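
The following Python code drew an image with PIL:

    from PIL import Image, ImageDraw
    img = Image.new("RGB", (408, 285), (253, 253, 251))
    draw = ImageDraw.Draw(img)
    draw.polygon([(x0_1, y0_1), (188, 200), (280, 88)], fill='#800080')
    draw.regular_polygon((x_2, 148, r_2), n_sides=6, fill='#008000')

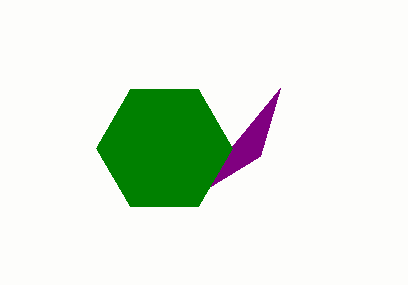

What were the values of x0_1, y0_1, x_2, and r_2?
x0_1 = 260
y0_1 = 156
x_2 = 164
r_2 = 68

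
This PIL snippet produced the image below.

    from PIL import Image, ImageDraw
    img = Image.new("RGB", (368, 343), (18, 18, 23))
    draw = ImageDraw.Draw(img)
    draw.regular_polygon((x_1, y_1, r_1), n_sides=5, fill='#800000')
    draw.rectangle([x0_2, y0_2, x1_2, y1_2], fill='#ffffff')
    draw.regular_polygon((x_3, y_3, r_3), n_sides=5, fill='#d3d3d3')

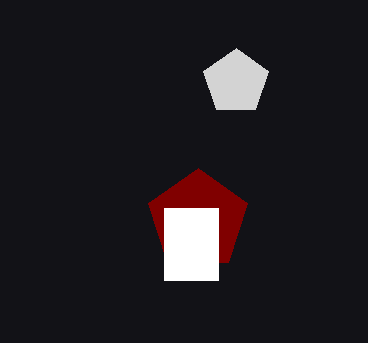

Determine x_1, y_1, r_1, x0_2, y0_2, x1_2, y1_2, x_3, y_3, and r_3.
x_1 = 198; y_1 = 220; r_1 = 52; x0_2 = 164; y0_2 = 208; x1_2 = 218; y1_2 = 280; x_3 = 236; y_3 = 82; r_3 = 34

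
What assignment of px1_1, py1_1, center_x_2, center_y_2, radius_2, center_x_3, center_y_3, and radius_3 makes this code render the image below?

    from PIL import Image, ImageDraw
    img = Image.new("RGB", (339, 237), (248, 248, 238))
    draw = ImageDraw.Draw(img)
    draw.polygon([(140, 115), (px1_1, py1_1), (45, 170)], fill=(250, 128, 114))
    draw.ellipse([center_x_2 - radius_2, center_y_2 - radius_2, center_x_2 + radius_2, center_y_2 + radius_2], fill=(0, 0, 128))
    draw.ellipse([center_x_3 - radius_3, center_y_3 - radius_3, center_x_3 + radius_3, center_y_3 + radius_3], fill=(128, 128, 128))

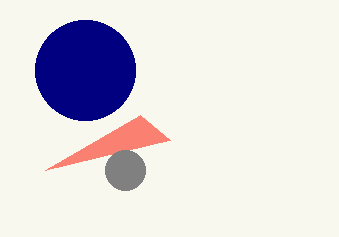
px1_1 = 170; py1_1 = 140; center_x_2 = 85; center_y_2 = 70; radius_2 = 50; center_x_3 = 125; center_y_3 = 170; radius_3 = 20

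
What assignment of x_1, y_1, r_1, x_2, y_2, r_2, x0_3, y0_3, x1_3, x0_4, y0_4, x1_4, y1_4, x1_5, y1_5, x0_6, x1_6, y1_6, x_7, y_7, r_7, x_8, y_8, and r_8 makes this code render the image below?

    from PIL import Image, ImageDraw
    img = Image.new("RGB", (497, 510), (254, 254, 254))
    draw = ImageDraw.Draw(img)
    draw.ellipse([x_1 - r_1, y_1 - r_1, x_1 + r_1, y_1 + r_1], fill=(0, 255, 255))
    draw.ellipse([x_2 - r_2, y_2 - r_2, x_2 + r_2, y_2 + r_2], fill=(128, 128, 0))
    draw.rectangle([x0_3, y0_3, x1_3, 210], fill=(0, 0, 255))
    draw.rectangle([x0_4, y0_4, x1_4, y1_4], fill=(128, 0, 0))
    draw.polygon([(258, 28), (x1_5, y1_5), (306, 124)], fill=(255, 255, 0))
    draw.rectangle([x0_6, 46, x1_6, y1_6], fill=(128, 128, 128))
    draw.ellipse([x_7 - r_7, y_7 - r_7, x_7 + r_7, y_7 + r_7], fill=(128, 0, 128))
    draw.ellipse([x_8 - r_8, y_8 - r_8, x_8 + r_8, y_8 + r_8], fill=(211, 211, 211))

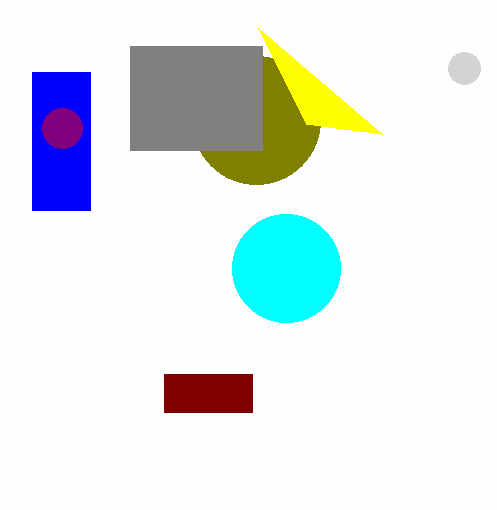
x_1 = 286, y_1 = 268, r_1 = 54, x_2 = 256, y_2 = 120, r_2 = 64, x0_3 = 32, y0_3 = 72, x1_3 = 90, x0_4 = 164, y0_4 = 374, x1_4 = 252, y1_4 = 412, x1_5 = 382, y1_5 = 134, x0_6 = 130, x1_6 = 262, y1_6 = 150, x_7 = 62, y_7 = 128, r_7 = 20, x_8 = 464, y_8 = 68, r_8 = 16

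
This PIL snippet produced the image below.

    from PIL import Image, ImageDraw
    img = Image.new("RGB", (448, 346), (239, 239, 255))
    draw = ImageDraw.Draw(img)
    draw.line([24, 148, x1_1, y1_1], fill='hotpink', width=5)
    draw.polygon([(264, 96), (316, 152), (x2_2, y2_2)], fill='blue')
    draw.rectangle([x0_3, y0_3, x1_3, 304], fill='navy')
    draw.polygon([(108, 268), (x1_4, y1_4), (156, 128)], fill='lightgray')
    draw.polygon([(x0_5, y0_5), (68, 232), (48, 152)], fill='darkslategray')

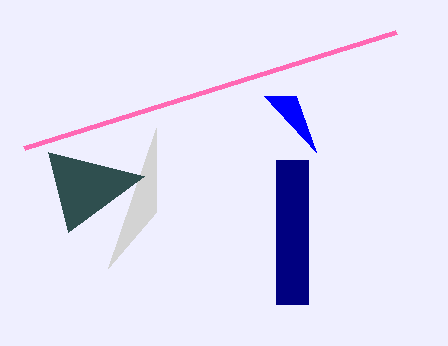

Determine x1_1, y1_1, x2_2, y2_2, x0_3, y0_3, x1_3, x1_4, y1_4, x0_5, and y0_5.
x1_1 = 396; y1_1 = 32; x2_2 = 296; y2_2 = 96; x0_3 = 276; y0_3 = 160; x1_3 = 308; x1_4 = 156; y1_4 = 212; x0_5 = 144; y0_5 = 176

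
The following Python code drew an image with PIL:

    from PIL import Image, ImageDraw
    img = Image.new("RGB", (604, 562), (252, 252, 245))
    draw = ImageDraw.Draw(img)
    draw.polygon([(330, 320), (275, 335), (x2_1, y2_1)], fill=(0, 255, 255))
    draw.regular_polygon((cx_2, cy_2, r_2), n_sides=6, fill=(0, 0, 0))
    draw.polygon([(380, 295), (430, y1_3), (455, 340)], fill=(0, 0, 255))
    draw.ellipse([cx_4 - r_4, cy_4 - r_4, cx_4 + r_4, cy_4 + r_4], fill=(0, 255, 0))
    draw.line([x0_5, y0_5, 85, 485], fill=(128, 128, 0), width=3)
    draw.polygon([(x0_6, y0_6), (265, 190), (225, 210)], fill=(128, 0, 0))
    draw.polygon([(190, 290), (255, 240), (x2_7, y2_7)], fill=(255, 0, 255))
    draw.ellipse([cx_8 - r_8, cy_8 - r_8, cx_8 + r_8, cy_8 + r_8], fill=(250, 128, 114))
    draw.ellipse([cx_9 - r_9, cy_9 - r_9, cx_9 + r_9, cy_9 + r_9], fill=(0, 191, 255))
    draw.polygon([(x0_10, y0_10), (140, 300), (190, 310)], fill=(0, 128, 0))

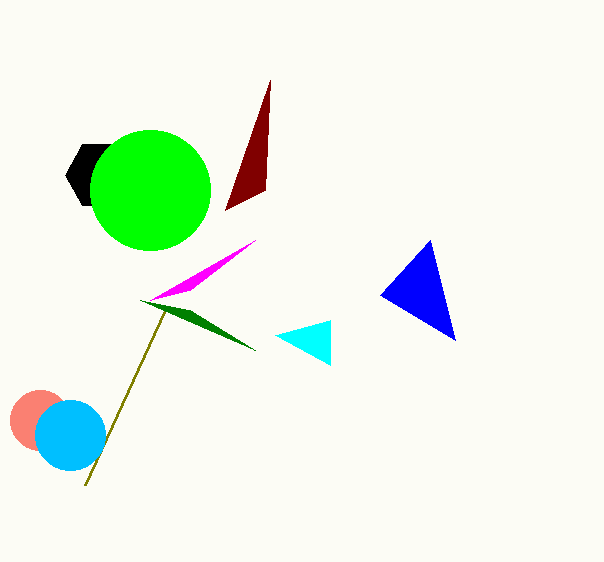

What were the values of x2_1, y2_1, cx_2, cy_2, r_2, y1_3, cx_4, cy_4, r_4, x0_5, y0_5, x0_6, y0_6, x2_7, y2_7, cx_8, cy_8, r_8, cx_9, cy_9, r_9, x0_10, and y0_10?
x2_1 = 330; y2_1 = 365; cx_2 = 100; cy_2 = 175; r_2 = 35; y1_3 = 240; cx_4 = 150; cy_4 = 190; r_4 = 60; x0_5 = 165; y0_5 = 310; x0_6 = 270; y0_6 = 80; x2_7 = 150; y2_7 = 300; cx_8 = 40; cy_8 = 420; r_8 = 30; cx_9 = 70; cy_9 = 435; r_9 = 35; x0_10 = 255; y0_10 = 350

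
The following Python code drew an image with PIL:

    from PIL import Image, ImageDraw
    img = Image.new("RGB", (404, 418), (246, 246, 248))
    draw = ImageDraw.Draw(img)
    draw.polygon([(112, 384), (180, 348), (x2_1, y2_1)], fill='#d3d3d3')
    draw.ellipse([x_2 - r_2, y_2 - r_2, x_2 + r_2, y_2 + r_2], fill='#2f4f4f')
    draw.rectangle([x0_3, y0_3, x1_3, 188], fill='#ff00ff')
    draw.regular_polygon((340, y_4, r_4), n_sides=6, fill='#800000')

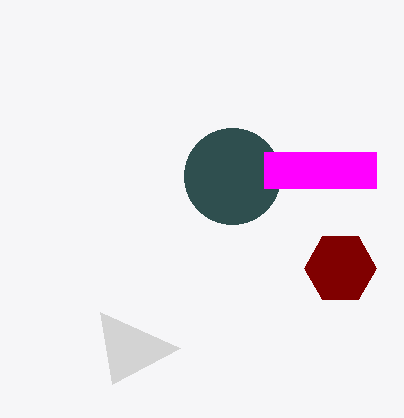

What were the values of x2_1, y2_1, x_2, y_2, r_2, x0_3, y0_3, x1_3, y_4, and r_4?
x2_1 = 100
y2_1 = 312
x_2 = 232
y_2 = 176
r_2 = 48
x0_3 = 264
y0_3 = 152
x1_3 = 376
y_4 = 268
r_4 = 36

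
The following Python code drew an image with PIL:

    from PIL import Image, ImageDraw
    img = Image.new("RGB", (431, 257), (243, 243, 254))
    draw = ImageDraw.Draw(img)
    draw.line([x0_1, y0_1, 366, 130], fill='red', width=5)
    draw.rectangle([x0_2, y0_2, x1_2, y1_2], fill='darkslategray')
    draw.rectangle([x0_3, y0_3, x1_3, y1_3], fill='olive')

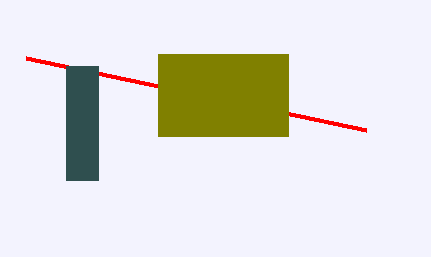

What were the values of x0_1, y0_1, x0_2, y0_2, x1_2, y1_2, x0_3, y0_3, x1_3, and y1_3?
x0_1 = 26
y0_1 = 58
x0_2 = 66
y0_2 = 66
x1_2 = 98
y1_2 = 180
x0_3 = 158
y0_3 = 54
x1_3 = 288
y1_3 = 136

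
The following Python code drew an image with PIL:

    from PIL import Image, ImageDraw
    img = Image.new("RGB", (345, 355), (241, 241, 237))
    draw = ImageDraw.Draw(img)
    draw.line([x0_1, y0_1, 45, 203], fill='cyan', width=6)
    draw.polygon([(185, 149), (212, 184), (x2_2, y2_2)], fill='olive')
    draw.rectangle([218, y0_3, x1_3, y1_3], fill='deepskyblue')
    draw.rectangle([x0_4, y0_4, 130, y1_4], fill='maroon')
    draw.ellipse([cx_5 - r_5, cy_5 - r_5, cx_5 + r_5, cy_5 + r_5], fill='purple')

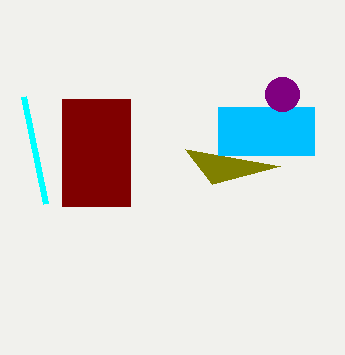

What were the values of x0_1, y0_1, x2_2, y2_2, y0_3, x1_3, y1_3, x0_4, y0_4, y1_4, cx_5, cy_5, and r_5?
x0_1 = 23; y0_1 = 96; x2_2 = 280; y2_2 = 166; y0_3 = 107; x1_3 = 314; y1_3 = 155; x0_4 = 62; y0_4 = 99; y1_4 = 206; cx_5 = 282; cy_5 = 94; r_5 = 17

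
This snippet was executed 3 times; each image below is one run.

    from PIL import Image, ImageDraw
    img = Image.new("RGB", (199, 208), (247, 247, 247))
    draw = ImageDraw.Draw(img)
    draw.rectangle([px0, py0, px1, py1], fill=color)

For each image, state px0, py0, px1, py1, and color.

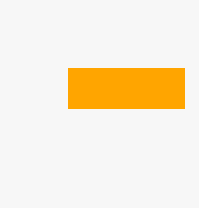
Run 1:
px0 = 68, py0 = 68, px1 = 184, py1 = 108, color = 'orange'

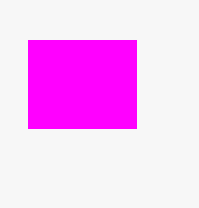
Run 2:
px0 = 28
py0 = 40
px1 = 136
py1 = 128
color = 'magenta'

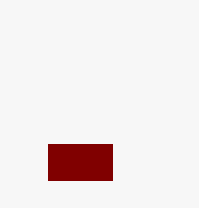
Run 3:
px0 = 48; py0 = 144; px1 = 112; py1 = 180; color = 'maroon'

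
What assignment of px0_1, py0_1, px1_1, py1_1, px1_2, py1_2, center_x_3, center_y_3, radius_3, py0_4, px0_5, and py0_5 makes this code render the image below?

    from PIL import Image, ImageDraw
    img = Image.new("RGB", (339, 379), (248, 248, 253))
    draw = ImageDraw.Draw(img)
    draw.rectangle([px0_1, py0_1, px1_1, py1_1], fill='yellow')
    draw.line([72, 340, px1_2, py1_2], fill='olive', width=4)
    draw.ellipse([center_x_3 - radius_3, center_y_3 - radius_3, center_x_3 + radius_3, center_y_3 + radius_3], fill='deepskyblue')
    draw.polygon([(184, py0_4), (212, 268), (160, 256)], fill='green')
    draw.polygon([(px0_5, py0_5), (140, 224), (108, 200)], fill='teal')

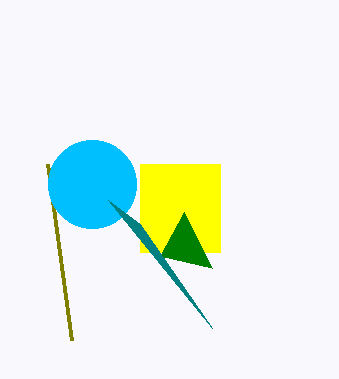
px0_1 = 140, py0_1 = 164, px1_1 = 220, py1_1 = 252, px1_2 = 48, py1_2 = 164, center_x_3 = 92, center_y_3 = 184, radius_3 = 44, py0_4 = 212, px0_5 = 212, py0_5 = 328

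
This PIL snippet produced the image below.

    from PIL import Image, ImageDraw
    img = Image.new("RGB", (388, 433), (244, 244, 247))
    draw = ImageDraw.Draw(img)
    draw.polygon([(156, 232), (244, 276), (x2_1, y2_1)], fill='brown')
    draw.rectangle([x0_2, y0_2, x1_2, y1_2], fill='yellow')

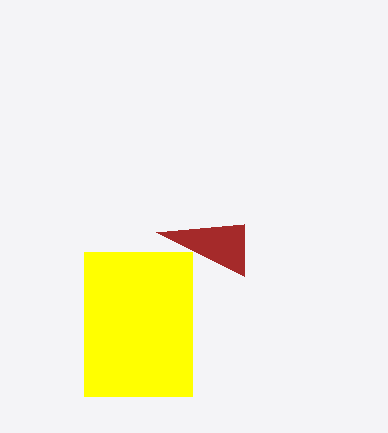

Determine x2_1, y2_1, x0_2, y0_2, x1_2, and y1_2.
x2_1 = 244, y2_1 = 224, x0_2 = 84, y0_2 = 252, x1_2 = 192, y1_2 = 396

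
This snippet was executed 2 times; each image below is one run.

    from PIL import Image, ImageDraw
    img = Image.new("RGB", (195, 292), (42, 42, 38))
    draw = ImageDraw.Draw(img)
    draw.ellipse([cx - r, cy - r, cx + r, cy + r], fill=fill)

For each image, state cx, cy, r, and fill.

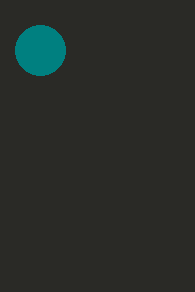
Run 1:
cx = 40, cy = 50, r = 25, fill = 'teal'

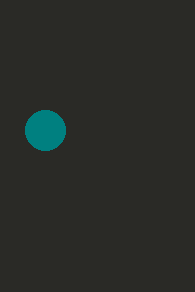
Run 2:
cx = 45; cy = 130; r = 20; fill = 'teal'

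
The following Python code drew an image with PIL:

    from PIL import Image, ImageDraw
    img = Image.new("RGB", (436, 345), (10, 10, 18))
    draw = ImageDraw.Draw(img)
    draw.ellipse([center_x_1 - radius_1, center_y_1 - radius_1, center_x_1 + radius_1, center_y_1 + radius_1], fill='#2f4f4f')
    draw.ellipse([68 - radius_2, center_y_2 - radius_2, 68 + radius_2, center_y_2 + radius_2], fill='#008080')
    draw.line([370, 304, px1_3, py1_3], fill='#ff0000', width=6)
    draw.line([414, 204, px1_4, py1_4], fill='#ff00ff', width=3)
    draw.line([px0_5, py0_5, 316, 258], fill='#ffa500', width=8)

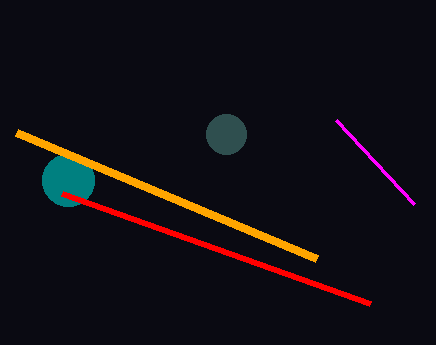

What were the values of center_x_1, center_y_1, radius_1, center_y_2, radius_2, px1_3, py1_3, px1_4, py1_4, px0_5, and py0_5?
center_x_1 = 226; center_y_1 = 134; radius_1 = 20; center_y_2 = 180; radius_2 = 26; px1_3 = 62; py1_3 = 194; px1_4 = 336; py1_4 = 120; px0_5 = 16; py0_5 = 132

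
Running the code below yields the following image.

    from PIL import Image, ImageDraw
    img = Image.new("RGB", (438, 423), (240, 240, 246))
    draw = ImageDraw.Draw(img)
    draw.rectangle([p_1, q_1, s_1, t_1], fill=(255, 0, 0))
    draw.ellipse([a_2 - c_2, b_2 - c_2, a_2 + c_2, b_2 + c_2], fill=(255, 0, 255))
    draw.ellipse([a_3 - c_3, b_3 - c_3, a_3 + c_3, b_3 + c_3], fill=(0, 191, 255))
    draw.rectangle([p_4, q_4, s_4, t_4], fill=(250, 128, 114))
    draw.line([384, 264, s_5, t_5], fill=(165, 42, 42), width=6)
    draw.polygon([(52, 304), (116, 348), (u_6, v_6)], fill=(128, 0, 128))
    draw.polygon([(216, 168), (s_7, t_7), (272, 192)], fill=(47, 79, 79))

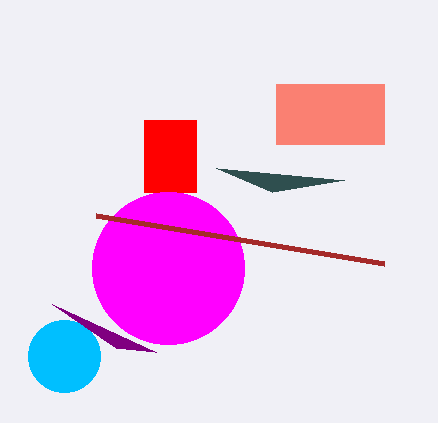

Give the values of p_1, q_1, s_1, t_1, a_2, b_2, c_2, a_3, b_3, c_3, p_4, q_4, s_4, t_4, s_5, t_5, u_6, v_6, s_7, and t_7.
p_1 = 144; q_1 = 120; s_1 = 196; t_1 = 192; a_2 = 168; b_2 = 268; c_2 = 76; a_3 = 64; b_3 = 356; c_3 = 36; p_4 = 276; q_4 = 84; s_4 = 384; t_4 = 144; s_5 = 96; t_5 = 216; u_6 = 156; v_6 = 352; s_7 = 344; t_7 = 180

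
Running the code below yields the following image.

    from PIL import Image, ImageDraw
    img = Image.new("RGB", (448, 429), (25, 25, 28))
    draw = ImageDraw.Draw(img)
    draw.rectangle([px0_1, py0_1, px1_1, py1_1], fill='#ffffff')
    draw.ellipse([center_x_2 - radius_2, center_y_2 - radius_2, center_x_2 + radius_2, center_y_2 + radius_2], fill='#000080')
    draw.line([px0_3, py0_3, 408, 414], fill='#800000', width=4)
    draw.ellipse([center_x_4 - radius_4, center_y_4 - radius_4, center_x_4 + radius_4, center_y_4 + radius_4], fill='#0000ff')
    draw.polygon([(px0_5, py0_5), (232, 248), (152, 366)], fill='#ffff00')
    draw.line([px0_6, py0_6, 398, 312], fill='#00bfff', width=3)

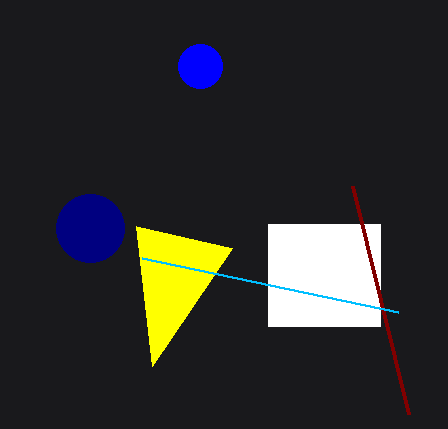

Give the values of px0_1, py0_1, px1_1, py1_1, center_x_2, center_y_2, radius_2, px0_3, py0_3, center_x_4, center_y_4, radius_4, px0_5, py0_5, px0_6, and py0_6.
px0_1 = 268, py0_1 = 224, px1_1 = 380, py1_1 = 326, center_x_2 = 90, center_y_2 = 228, radius_2 = 34, px0_3 = 352, py0_3 = 186, center_x_4 = 200, center_y_4 = 66, radius_4 = 22, px0_5 = 136, py0_5 = 226, px0_6 = 142, py0_6 = 258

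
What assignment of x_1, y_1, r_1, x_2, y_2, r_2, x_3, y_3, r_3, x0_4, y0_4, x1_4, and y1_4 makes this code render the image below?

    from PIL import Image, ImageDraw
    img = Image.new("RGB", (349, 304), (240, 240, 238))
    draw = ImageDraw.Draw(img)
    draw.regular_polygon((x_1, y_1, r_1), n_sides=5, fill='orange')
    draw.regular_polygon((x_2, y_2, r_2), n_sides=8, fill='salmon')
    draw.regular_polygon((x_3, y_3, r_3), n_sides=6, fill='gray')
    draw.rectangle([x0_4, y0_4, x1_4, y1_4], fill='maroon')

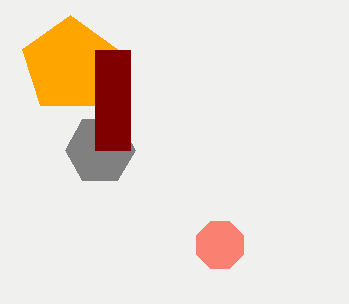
x_1 = 70; y_1 = 65; r_1 = 50; x_2 = 220; y_2 = 245; r_2 = 25; x_3 = 100; y_3 = 150; r_3 = 35; x0_4 = 95; y0_4 = 50; x1_4 = 130; y1_4 = 150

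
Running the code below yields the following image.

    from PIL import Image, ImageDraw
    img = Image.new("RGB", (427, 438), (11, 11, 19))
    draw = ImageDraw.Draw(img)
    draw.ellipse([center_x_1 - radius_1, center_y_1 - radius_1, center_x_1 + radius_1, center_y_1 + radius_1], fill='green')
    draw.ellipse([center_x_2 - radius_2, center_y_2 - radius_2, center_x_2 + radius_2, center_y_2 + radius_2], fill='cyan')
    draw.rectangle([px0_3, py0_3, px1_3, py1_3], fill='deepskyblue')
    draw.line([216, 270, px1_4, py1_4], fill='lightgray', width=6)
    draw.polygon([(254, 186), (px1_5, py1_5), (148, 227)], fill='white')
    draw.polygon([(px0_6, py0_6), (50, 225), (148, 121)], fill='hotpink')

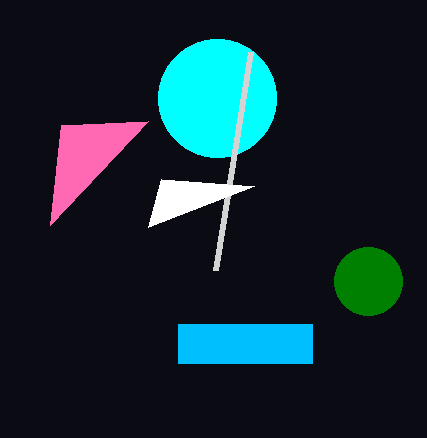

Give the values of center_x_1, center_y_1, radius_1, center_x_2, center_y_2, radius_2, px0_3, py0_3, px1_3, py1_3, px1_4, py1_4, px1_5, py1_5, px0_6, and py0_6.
center_x_1 = 368
center_y_1 = 281
radius_1 = 34
center_x_2 = 217
center_y_2 = 98
radius_2 = 59
px0_3 = 178
py0_3 = 324
px1_3 = 312
py1_3 = 363
px1_4 = 251
py1_4 = 52
px1_5 = 161
py1_5 = 179
px0_6 = 61
py0_6 = 125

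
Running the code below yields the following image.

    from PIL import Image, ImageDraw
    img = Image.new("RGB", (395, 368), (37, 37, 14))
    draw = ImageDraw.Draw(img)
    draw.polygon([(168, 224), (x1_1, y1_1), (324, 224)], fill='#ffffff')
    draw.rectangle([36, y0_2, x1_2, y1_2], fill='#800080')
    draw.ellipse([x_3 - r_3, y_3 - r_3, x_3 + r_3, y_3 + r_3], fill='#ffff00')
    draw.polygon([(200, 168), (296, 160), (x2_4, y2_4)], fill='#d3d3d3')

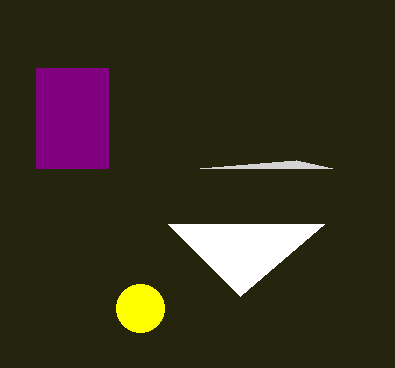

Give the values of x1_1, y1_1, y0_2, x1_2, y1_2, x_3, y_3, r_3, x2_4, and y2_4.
x1_1 = 240; y1_1 = 296; y0_2 = 68; x1_2 = 108; y1_2 = 168; x_3 = 140; y_3 = 308; r_3 = 24; x2_4 = 332; y2_4 = 168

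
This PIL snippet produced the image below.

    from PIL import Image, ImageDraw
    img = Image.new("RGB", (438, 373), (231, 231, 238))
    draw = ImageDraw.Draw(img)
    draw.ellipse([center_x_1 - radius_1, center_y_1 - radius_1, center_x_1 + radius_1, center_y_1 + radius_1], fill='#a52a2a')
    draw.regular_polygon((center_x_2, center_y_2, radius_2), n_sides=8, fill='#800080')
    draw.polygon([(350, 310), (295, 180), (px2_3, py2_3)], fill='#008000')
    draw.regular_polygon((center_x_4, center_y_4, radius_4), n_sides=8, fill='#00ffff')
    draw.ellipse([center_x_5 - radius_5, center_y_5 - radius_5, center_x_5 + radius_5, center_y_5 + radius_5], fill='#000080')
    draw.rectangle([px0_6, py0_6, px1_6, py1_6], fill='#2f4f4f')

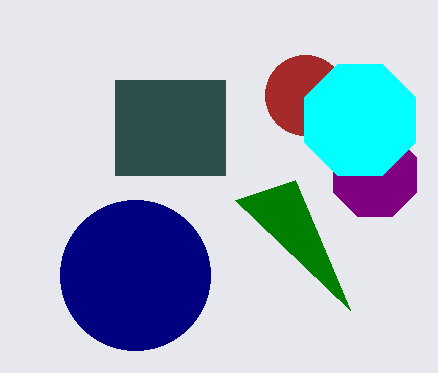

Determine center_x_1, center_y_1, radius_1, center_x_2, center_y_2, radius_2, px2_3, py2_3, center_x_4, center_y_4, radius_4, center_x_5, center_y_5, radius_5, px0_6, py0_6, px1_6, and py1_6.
center_x_1 = 305
center_y_1 = 95
radius_1 = 40
center_x_2 = 375
center_y_2 = 175
radius_2 = 45
px2_3 = 235
py2_3 = 200
center_x_4 = 360
center_y_4 = 120
radius_4 = 60
center_x_5 = 135
center_y_5 = 275
radius_5 = 75
px0_6 = 115
py0_6 = 80
px1_6 = 225
py1_6 = 175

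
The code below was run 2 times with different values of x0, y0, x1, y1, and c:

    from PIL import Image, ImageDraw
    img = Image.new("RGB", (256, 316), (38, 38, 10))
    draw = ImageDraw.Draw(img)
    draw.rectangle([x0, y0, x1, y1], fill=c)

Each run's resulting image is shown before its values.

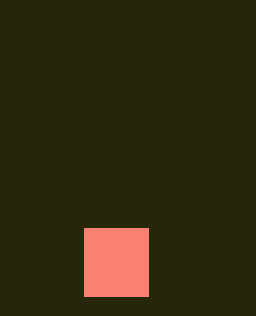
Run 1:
x0 = 84; y0 = 228; x1 = 148; y1 = 296; c = 'salmon'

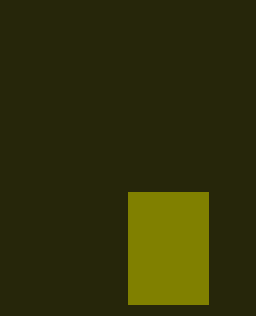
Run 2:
x0 = 128
y0 = 192
x1 = 208
y1 = 304
c = 'olive'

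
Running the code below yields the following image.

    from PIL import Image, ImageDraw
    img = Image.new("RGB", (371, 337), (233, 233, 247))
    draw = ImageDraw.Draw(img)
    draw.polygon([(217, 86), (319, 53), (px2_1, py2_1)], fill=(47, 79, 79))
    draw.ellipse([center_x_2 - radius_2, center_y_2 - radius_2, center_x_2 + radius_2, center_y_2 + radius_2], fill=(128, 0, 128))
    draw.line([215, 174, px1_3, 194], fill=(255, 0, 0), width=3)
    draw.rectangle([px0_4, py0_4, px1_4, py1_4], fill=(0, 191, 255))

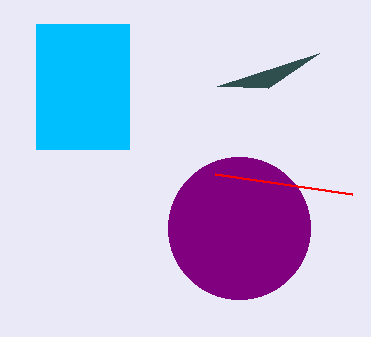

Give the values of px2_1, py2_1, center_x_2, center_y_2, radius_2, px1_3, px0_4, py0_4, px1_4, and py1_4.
px2_1 = 268
py2_1 = 88
center_x_2 = 239
center_y_2 = 228
radius_2 = 71
px1_3 = 352
px0_4 = 36
py0_4 = 24
px1_4 = 129
py1_4 = 149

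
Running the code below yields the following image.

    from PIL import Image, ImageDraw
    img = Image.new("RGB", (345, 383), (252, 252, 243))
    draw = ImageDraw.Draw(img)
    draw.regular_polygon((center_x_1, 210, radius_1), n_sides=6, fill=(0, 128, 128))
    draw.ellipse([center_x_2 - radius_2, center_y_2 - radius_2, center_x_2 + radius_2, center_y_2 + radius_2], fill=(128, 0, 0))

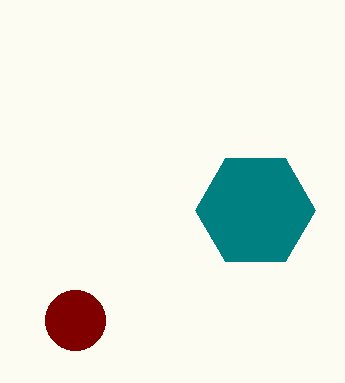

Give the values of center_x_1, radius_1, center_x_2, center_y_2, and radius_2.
center_x_1 = 255, radius_1 = 60, center_x_2 = 75, center_y_2 = 320, radius_2 = 30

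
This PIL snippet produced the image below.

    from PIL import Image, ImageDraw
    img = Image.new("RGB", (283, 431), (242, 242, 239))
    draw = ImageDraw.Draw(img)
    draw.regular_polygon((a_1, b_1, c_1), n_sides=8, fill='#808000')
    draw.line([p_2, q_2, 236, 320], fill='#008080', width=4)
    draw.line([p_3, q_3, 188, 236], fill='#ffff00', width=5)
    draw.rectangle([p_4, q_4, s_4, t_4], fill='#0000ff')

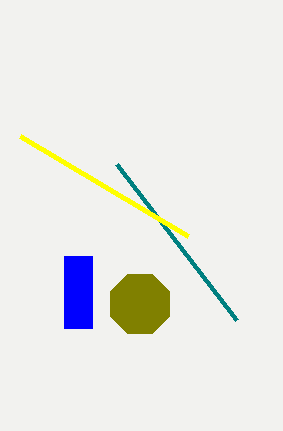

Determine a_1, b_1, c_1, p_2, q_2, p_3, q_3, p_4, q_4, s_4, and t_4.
a_1 = 140
b_1 = 304
c_1 = 32
p_2 = 116
q_2 = 164
p_3 = 20
q_3 = 136
p_4 = 64
q_4 = 256
s_4 = 92
t_4 = 328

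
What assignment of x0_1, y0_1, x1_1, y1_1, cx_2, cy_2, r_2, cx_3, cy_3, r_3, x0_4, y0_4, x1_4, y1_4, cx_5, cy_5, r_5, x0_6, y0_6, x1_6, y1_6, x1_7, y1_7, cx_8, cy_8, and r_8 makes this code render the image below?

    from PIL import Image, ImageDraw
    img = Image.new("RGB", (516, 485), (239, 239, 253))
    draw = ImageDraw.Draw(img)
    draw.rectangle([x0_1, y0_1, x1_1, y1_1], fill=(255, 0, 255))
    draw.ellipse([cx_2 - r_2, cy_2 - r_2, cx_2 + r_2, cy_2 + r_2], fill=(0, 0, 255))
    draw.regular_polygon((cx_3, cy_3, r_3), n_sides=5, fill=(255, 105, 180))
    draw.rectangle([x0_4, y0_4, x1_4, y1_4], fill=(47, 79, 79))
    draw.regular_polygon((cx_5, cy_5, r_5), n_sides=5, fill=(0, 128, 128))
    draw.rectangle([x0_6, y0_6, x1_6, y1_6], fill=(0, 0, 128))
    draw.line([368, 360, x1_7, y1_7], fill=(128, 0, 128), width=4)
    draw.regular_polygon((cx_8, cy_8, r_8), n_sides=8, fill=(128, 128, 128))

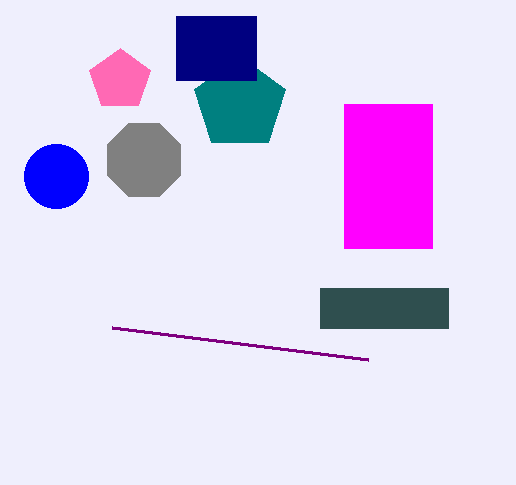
x0_1 = 344; y0_1 = 104; x1_1 = 432; y1_1 = 248; cx_2 = 56; cy_2 = 176; r_2 = 32; cx_3 = 120; cy_3 = 80; r_3 = 32; x0_4 = 320; y0_4 = 288; x1_4 = 448; y1_4 = 328; cx_5 = 240; cy_5 = 104; r_5 = 48; x0_6 = 176; y0_6 = 16; x1_6 = 256; y1_6 = 80; x1_7 = 112; y1_7 = 328; cx_8 = 144; cy_8 = 160; r_8 = 40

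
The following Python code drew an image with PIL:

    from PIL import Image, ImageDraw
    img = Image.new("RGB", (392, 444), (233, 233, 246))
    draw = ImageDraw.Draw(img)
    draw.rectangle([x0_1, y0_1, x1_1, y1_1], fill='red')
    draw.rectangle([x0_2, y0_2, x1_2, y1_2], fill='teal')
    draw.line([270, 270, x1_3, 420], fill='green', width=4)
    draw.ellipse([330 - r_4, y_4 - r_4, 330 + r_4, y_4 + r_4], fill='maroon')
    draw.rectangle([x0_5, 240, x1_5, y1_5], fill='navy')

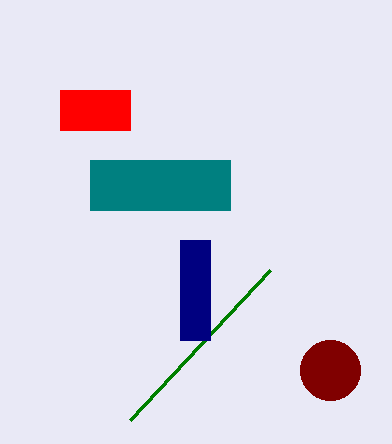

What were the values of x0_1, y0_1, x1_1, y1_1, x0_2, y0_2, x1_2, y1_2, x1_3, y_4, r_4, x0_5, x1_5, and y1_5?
x0_1 = 60; y0_1 = 90; x1_1 = 130; y1_1 = 130; x0_2 = 90; y0_2 = 160; x1_2 = 230; y1_2 = 210; x1_3 = 130; y_4 = 370; r_4 = 30; x0_5 = 180; x1_5 = 210; y1_5 = 340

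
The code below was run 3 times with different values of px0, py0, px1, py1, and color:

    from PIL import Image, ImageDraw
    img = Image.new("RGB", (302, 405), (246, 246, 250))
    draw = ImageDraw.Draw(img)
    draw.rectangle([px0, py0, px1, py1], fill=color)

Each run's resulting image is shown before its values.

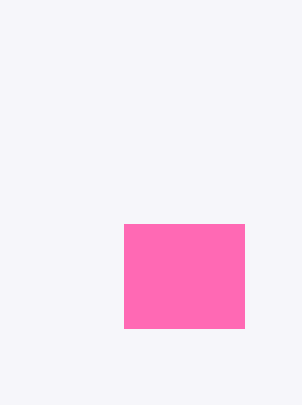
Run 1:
px0 = 124; py0 = 224; px1 = 244; py1 = 328; color = 'hotpink'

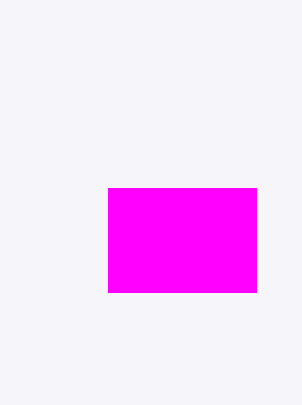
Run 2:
px0 = 108
py0 = 188
px1 = 256
py1 = 292
color = 'magenta'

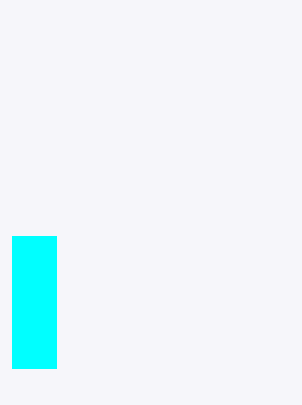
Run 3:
px0 = 12, py0 = 236, px1 = 56, py1 = 368, color = 'cyan'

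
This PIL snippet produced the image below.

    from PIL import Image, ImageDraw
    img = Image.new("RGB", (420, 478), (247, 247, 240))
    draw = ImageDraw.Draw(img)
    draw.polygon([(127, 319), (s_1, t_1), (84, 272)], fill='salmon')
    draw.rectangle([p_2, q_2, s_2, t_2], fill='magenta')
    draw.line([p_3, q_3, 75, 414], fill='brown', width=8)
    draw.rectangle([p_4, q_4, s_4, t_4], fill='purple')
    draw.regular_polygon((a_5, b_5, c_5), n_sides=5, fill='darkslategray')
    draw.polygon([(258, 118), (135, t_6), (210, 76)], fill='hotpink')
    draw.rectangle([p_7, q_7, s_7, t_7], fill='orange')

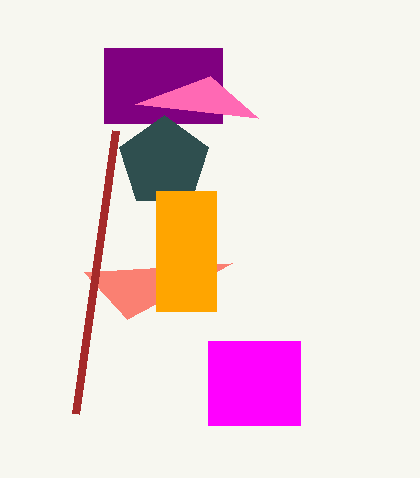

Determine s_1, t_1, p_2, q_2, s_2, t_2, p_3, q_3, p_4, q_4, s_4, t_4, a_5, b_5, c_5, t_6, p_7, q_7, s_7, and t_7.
s_1 = 232; t_1 = 263; p_2 = 208; q_2 = 341; s_2 = 300; t_2 = 425; p_3 = 115; q_3 = 131; p_4 = 104; q_4 = 48; s_4 = 222; t_4 = 123; a_5 = 164; b_5 = 162; c_5 = 47; t_6 = 104; p_7 = 156; q_7 = 191; s_7 = 216; t_7 = 311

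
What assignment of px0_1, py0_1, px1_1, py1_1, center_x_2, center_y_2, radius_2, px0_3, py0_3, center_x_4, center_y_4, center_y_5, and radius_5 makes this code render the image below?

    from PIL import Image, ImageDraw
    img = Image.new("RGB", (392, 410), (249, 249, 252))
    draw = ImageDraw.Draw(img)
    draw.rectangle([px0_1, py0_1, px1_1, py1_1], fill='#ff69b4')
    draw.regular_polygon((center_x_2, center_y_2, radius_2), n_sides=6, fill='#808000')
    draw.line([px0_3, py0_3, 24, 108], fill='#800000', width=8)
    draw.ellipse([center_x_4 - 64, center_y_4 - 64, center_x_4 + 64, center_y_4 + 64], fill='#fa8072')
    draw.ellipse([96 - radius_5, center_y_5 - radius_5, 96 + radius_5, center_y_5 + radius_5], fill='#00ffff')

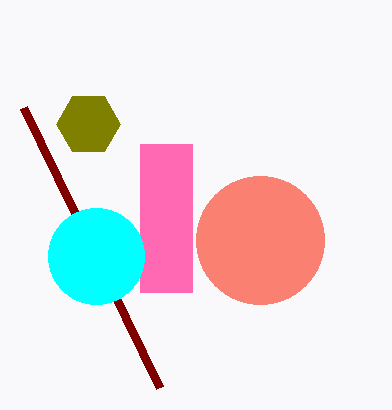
px0_1 = 140, py0_1 = 144, px1_1 = 192, py1_1 = 292, center_x_2 = 88, center_y_2 = 124, radius_2 = 32, px0_3 = 160, py0_3 = 388, center_x_4 = 260, center_y_4 = 240, center_y_5 = 256, radius_5 = 48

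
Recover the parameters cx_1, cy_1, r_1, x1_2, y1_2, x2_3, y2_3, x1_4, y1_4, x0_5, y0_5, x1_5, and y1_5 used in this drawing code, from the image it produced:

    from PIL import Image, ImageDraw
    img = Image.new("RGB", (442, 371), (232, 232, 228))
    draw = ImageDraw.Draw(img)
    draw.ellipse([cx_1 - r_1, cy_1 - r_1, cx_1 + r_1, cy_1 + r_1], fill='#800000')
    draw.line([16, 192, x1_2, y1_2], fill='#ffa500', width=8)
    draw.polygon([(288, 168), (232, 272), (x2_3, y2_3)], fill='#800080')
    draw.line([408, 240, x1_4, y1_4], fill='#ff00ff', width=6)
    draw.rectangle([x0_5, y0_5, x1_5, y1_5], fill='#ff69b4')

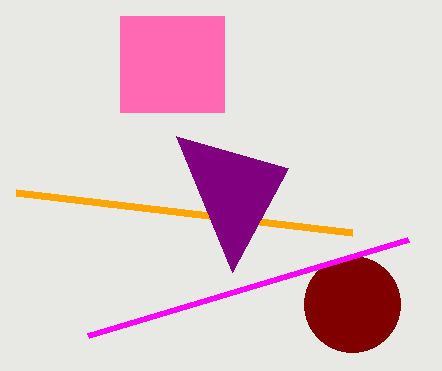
cx_1 = 352, cy_1 = 304, r_1 = 48, x1_2 = 352, y1_2 = 232, x2_3 = 176, y2_3 = 136, x1_4 = 88, y1_4 = 336, x0_5 = 120, y0_5 = 16, x1_5 = 224, y1_5 = 112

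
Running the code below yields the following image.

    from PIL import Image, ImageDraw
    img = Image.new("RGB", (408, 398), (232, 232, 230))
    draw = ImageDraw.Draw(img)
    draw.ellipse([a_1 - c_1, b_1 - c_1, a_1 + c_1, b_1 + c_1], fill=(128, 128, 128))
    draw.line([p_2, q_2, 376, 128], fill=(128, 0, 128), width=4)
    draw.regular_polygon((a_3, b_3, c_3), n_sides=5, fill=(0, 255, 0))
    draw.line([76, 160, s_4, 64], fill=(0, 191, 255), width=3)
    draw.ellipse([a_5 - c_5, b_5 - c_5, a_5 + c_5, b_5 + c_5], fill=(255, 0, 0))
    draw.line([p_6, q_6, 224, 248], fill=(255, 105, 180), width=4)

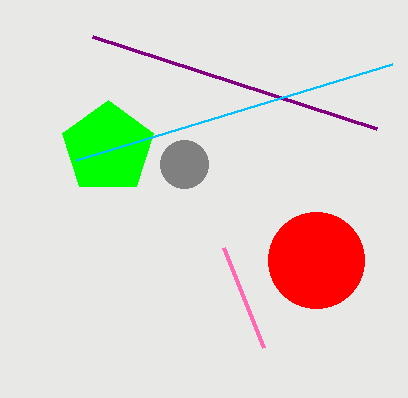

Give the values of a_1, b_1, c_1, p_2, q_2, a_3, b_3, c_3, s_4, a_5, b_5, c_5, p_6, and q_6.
a_1 = 184
b_1 = 164
c_1 = 24
p_2 = 92
q_2 = 36
a_3 = 108
b_3 = 148
c_3 = 48
s_4 = 392
a_5 = 316
b_5 = 260
c_5 = 48
p_6 = 264
q_6 = 348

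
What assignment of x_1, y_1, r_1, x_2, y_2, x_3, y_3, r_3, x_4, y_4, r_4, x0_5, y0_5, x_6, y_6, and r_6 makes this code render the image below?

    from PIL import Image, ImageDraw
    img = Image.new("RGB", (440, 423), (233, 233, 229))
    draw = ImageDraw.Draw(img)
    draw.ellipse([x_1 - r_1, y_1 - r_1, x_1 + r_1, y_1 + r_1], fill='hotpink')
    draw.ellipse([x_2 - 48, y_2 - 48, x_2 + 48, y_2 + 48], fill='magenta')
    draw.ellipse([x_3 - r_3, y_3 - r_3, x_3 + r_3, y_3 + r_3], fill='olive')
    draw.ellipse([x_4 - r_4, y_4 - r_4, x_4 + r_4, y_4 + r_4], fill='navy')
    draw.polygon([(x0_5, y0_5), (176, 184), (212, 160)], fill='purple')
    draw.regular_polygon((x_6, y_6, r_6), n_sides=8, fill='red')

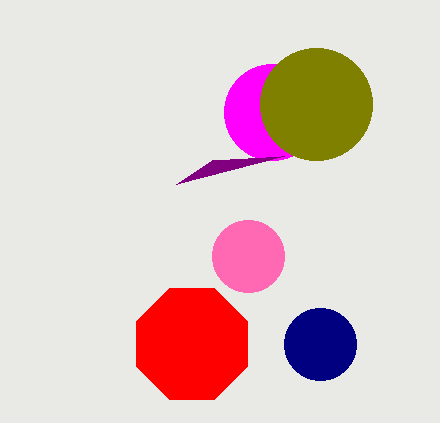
x_1 = 248
y_1 = 256
r_1 = 36
x_2 = 272
y_2 = 112
x_3 = 316
y_3 = 104
r_3 = 56
x_4 = 320
y_4 = 344
r_4 = 36
x0_5 = 284
y0_5 = 156
x_6 = 192
y_6 = 344
r_6 = 60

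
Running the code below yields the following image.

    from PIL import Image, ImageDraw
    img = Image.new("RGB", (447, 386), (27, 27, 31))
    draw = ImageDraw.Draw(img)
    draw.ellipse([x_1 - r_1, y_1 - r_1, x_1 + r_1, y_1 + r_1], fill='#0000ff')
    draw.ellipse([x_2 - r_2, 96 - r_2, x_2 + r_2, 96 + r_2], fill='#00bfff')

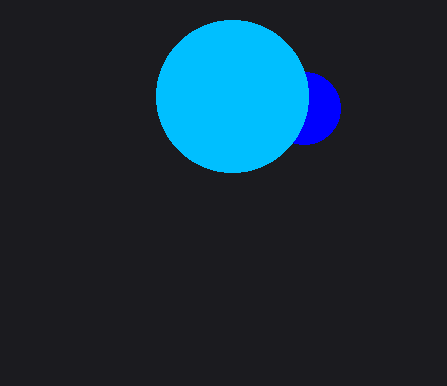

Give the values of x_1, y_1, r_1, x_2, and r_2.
x_1 = 304, y_1 = 108, r_1 = 36, x_2 = 232, r_2 = 76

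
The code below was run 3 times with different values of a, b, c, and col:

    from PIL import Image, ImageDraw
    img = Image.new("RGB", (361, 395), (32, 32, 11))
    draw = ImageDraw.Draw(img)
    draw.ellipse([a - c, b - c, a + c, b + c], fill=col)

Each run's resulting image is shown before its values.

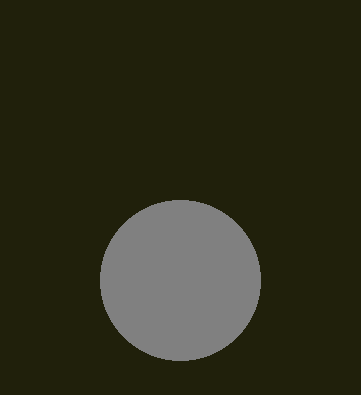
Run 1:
a = 180
b = 280
c = 80
col = 'gray'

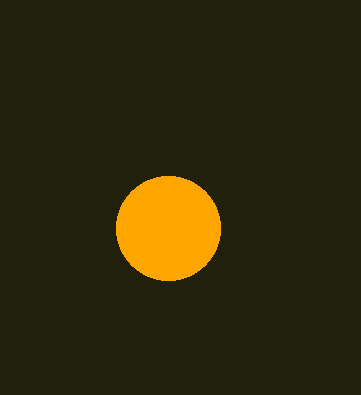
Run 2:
a = 168, b = 228, c = 52, col = 'orange'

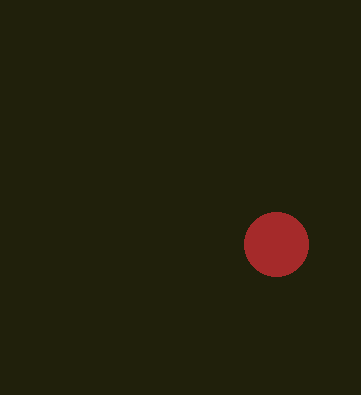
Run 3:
a = 276; b = 244; c = 32; col = 'brown'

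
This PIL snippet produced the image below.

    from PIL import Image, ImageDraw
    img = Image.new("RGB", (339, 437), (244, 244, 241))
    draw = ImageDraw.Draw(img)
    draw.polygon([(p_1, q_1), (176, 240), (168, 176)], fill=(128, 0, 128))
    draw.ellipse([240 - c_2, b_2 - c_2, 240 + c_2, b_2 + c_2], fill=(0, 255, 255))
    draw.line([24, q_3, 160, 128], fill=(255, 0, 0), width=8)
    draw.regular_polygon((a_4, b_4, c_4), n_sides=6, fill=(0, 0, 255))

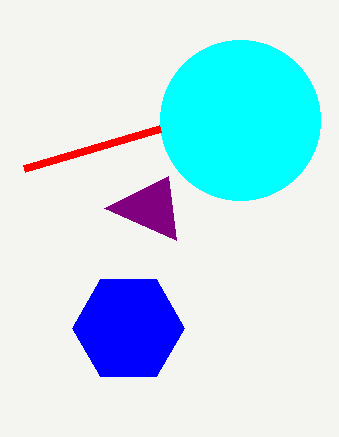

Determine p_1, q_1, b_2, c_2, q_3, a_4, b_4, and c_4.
p_1 = 104
q_1 = 208
b_2 = 120
c_2 = 80
q_3 = 168
a_4 = 128
b_4 = 328
c_4 = 56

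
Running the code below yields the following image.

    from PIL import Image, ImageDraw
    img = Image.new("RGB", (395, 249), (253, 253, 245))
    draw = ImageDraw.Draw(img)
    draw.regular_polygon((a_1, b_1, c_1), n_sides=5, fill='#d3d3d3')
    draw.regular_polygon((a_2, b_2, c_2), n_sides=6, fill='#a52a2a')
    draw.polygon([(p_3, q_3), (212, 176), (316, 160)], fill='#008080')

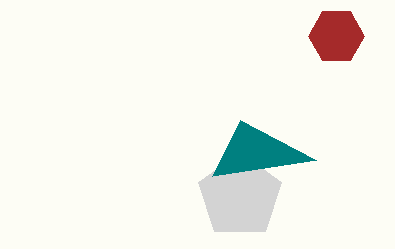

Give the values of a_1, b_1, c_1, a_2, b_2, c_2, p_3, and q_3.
a_1 = 240, b_1 = 196, c_1 = 44, a_2 = 336, b_2 = 36, c_2 = 28, p_3 = 240, q_3 = 120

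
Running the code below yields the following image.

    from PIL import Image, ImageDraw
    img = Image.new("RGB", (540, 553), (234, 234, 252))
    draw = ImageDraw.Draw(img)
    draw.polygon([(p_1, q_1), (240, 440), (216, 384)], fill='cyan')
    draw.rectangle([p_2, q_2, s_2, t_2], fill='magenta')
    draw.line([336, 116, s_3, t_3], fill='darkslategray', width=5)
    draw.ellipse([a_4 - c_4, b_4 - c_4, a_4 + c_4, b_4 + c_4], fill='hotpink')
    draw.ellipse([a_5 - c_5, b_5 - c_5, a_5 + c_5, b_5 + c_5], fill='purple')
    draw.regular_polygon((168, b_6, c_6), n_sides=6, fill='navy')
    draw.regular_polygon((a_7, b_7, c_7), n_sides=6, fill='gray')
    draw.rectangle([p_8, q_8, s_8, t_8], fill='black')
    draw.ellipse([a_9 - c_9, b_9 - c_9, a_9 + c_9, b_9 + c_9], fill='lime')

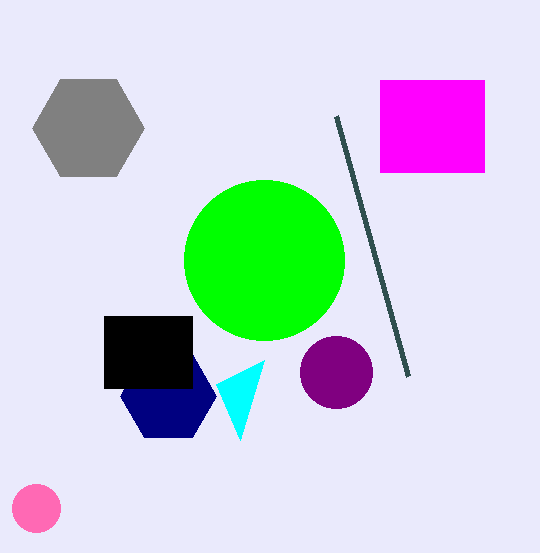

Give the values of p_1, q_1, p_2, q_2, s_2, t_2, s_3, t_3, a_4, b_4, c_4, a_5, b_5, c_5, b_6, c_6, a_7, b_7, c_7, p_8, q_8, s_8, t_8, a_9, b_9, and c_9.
p_1 = 264
q_1 = 360
p_2 = 380
q_2 = 80
s_2 = 484
t_2 = 172
s_3 = 408
t_3 = 376
a_4 = 36
b_4 = 508
c_4 = 24
a_5 = 336
b_5 = 372
c_5 = 36
b_6 = 396
c_6 = 48
a_7 = 88
b_7 = 128
c_7 = 56
p_8 = 104
q_8 = 316
s_8 = 192
t_8 = 388
a_9 = 264
b_9 = 260
c_9 = 80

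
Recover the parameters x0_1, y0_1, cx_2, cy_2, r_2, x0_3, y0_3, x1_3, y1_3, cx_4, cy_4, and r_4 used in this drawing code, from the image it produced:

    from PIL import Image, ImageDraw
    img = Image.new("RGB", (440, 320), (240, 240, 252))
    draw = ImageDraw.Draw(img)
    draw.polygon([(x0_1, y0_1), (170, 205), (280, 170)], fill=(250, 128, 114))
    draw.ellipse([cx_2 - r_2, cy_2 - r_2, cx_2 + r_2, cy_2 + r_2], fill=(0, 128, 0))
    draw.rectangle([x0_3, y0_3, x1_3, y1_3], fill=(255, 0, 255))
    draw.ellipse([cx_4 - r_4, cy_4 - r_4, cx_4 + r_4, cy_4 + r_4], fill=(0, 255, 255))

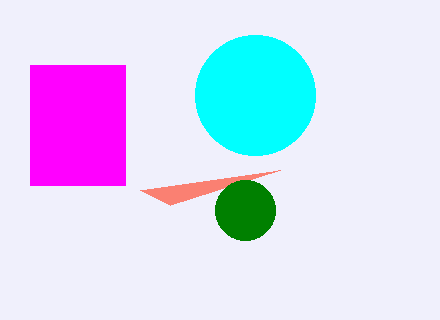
x0_1 = 140; y0_1 = 190; cx_2 = 245; cy_2 = 210; r_2 = 30; x0_3 = 30; y0_3 = 65; x1_3 = 125; y1_3 = 185; cx_4 = 255; cy_4 = 95; r_4 = 60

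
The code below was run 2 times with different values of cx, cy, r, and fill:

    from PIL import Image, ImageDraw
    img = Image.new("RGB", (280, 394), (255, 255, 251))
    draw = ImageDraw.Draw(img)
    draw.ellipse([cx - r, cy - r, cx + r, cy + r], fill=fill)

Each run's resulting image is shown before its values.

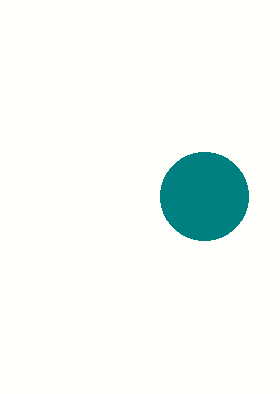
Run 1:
cx = 204; cy = 196; r = 44; fill = 'teal'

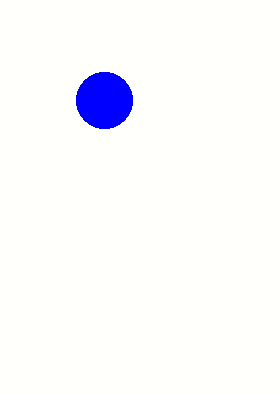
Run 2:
cx = 104; cy = 100; r = 28; fill = 'blue'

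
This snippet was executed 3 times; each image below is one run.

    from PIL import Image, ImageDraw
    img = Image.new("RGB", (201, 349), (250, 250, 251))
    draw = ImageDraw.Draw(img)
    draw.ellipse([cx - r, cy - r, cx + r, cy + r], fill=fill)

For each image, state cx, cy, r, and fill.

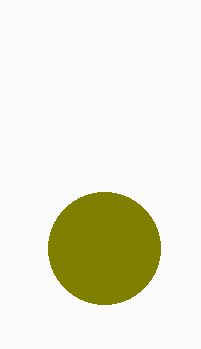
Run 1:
cx = 104; cy = 248; r = 56; fill = 'olive'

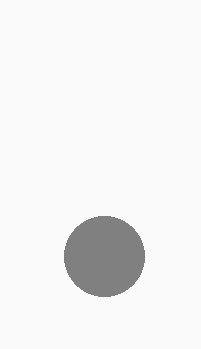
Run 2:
cx = 104
cy = 256
r = 40
fill = 'gray'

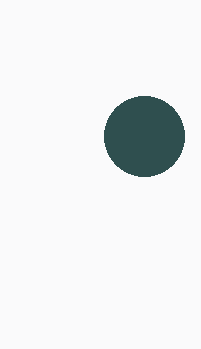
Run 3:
cx = 144, cy = 136, r = 40, fill = 'darkslategray'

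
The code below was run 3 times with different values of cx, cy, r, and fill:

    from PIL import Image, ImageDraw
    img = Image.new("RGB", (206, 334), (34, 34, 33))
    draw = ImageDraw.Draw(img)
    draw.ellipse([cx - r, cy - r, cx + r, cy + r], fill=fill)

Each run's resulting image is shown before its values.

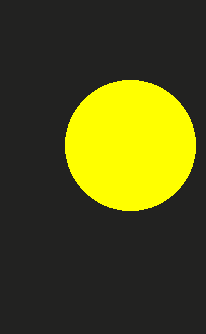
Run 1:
cx = 130; cy = 145; r = 65; fill = 'yellow'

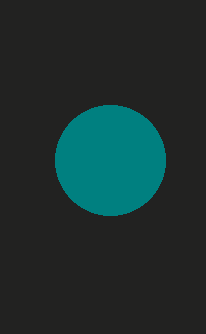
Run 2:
cx = 110, cy = 160, r = 55, fill = 'teal'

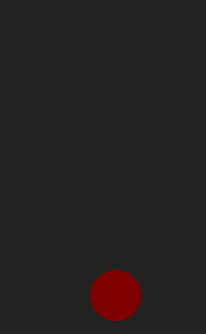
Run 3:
cx = 115, cy = 295, r = 25, fill = 'maroon'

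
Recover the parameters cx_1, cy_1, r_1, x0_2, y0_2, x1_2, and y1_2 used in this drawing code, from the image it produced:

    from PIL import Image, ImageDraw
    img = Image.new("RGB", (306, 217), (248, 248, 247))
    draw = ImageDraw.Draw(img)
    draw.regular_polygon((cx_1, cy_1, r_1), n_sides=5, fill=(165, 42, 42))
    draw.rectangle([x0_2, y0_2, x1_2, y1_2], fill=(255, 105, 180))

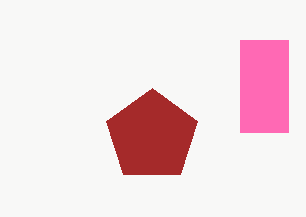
cx_1 = 152, cy_1 = 136, r_1 = 48, x0_2 = 240, y0_2 = 40, x1_2 = 288, y1_2 = 132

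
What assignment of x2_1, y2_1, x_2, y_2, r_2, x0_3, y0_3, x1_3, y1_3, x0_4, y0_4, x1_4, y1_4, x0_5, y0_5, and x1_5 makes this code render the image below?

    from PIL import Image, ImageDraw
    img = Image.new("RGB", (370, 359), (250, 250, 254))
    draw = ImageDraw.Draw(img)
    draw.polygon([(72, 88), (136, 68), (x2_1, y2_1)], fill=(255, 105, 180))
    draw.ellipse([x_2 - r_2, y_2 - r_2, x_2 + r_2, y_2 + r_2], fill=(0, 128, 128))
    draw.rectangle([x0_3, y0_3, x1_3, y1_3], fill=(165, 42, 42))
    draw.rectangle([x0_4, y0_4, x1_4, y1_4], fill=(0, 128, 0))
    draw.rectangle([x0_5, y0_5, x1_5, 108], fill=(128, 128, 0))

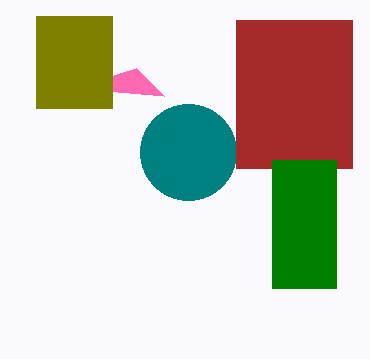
x2_1 = 164
y2_1 = 96
x_2 = 188
y_2 = 152
r_2 = 48
x0_3 = 236
y0_3 = 20
x1_3 = 352
y1_3 = 168
x0_4 = 272
y0_4 = 160
x1_4 = 336
y1_4 = 288
x0_5 = 36
y0_5 = 16
x1_5 = 112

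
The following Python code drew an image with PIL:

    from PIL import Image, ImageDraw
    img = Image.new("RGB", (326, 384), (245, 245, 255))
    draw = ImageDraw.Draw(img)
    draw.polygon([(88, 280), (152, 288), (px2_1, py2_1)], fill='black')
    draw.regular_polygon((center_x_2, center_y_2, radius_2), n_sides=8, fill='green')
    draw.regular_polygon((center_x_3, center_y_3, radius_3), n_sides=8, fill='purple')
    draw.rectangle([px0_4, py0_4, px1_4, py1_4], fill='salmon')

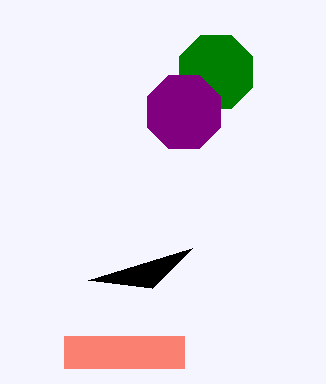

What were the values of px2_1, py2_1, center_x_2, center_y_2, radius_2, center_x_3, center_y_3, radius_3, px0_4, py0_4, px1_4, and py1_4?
px2_1 = 192
py2_1 = 248
center_x_2 = 216
center_y_2 = 72
radius_2 = 40
center_x_3 = 184
center_y_3 = 112
radius_3 = 40
px0_4 = 64
py0_4 = 336
px1_4 = 184
py1_4 = 368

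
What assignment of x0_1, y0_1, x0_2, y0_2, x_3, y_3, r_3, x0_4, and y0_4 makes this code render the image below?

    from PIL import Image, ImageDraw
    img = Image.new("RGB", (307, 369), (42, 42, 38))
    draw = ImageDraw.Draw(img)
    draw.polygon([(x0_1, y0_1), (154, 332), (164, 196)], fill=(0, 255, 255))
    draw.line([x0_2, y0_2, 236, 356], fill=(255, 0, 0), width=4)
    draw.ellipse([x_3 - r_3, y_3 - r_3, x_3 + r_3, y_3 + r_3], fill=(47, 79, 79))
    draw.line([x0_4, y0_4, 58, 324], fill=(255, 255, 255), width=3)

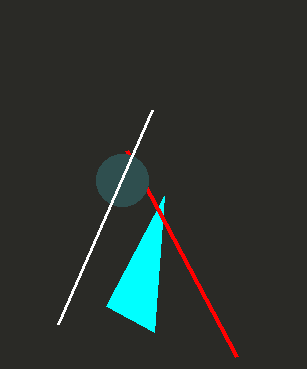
x0_1 = 106; y0_1 = 306; x0_2 = 126; y0_2 = 150; x_3 = 122; y_3 = 180; r_3 = 26; x0_4 = 152; y0_4 = 110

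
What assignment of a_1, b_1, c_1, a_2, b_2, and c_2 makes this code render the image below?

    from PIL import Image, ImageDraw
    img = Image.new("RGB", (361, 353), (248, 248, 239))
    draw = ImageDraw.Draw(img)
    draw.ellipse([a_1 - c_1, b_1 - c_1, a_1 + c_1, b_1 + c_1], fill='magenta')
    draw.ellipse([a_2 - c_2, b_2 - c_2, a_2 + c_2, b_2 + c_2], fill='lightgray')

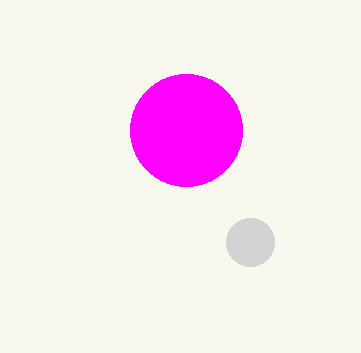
a_1 = 186
b_1 = 130
c_1 = 56
a_2 = 250
b_2 = 242
c_2 = 24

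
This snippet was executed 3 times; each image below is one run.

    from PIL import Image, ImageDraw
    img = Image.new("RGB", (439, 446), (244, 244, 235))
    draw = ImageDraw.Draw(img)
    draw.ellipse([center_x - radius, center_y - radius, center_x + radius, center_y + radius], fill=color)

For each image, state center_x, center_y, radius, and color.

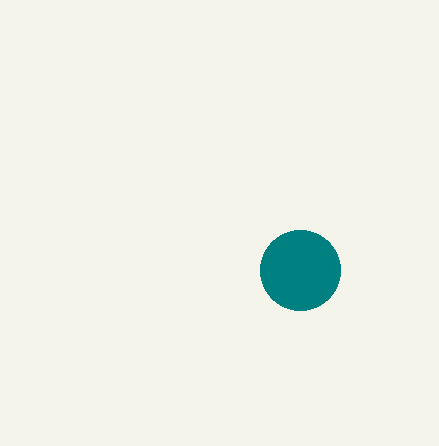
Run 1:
center_x = 300
center_y = 270
radius = 40
color = 'teal'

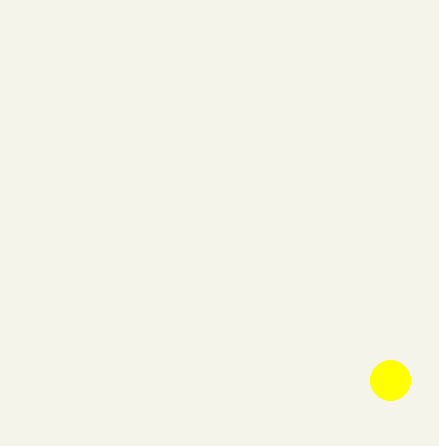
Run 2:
center_x = 390, center_y = 380, radius = 20, color = 'yellow'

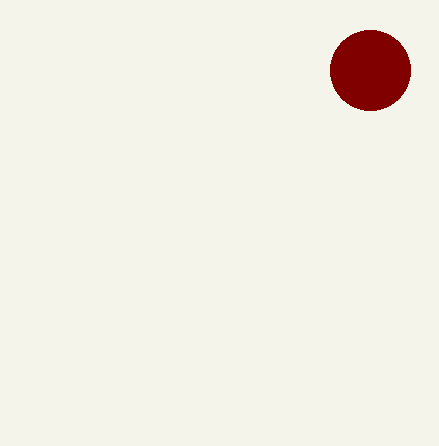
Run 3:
center_x = 370, center_y = 70, radius = 40, color = 'maroon'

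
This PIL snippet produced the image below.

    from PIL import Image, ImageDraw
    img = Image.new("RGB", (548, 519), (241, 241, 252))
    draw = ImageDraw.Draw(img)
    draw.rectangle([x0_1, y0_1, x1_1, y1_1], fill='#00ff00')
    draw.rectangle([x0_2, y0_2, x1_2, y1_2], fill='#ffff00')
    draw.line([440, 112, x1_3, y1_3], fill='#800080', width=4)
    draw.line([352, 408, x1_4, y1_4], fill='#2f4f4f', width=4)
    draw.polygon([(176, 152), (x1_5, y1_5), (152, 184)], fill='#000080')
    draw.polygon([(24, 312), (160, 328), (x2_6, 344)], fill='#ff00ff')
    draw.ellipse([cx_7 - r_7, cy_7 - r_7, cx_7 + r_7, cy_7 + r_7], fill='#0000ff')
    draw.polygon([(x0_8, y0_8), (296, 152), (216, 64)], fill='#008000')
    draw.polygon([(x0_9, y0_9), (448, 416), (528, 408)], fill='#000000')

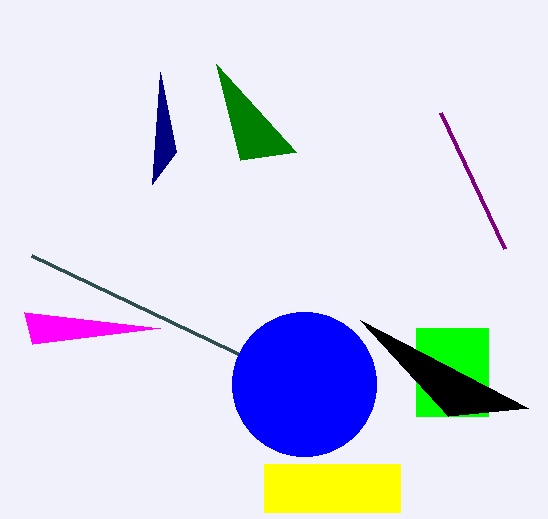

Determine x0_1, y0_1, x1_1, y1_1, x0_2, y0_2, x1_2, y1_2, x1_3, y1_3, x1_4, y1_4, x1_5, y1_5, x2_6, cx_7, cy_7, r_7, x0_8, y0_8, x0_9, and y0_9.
x0_1 = 416; y0_1 = 328; x1_1 = 488; y1_1 = 416; x0_2 = 264; y0_2 = 464; x1_2 = 400; y1_2 = 512; x1_3 = 504; y1_3 = 248; x1_4 = 32; y1_4 = 256; x1_5 = 160; y1_5 = 72; x2_6 = 32; cx_7 = 304; cy_7 = 384; r_7 = 72; x0_8 = 240; y0_8 = 160; x0_9 = 360; y0_9 = 320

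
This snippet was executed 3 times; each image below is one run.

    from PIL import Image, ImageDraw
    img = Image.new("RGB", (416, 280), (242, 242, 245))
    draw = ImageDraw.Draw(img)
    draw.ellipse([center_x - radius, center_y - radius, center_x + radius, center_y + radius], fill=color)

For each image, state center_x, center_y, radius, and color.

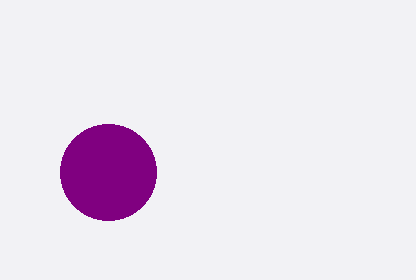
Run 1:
center_x = 108, center_y = 172, radius = 48, color = 'purple'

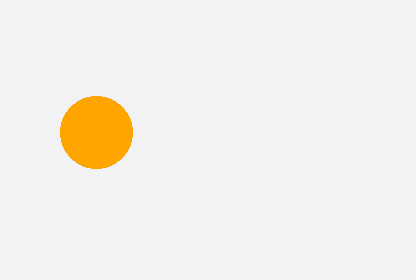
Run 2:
center_x = 96
center_y = 132
radius = 36
color = 'orange'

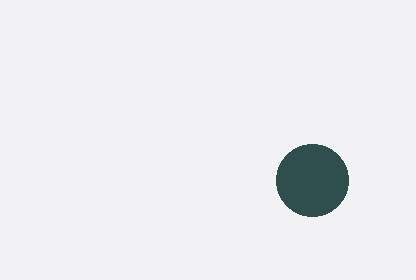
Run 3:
center_x = 312, center_y = 180, radius = 36, color = 'darkslategray'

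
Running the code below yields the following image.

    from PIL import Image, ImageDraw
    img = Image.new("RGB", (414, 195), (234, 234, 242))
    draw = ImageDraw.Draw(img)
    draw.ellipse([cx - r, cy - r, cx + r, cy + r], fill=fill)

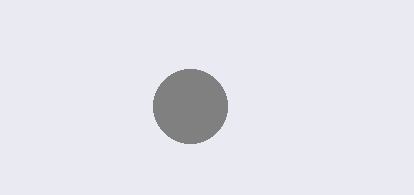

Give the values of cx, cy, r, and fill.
cx = 190; cy = 106; r = 37; fill = 'gray'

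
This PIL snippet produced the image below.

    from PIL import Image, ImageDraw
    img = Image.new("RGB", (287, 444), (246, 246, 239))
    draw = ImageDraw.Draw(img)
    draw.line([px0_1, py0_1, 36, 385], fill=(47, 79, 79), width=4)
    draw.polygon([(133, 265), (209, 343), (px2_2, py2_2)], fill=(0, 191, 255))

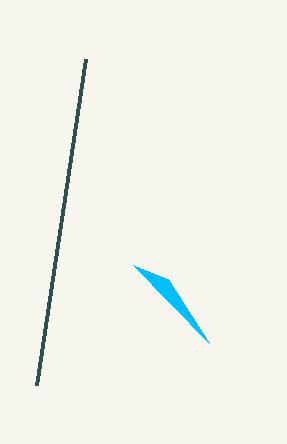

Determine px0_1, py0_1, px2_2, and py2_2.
px0_1 = 85
py0_1 = 59
px2_2 = 168
py2_2 = 279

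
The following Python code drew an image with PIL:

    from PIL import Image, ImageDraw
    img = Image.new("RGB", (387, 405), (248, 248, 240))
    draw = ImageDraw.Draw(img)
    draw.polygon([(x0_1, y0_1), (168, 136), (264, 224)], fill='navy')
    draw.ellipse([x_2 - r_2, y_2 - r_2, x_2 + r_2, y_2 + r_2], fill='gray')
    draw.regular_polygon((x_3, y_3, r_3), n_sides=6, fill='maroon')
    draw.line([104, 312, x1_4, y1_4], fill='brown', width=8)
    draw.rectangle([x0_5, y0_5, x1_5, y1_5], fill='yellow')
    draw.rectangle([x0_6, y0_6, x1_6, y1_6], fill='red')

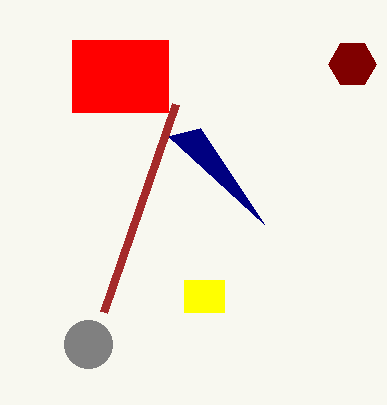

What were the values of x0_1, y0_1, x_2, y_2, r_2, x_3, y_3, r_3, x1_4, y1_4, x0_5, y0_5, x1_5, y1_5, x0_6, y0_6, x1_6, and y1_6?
x0_1 = 200; y0_1 = 128; x_2 = 88; y_2 = 344; r_2 = 24; x_3 = 352; y_3 = 64; r_3 = 24; x1_4 = 176; y1_4 = 104; x0_5 = 184; y0_5 = 280; x1_5 = 224; y1_5 = 312; x0_6 = 72; y0_6 = 40; x1_6 = 168; y1_6 = 112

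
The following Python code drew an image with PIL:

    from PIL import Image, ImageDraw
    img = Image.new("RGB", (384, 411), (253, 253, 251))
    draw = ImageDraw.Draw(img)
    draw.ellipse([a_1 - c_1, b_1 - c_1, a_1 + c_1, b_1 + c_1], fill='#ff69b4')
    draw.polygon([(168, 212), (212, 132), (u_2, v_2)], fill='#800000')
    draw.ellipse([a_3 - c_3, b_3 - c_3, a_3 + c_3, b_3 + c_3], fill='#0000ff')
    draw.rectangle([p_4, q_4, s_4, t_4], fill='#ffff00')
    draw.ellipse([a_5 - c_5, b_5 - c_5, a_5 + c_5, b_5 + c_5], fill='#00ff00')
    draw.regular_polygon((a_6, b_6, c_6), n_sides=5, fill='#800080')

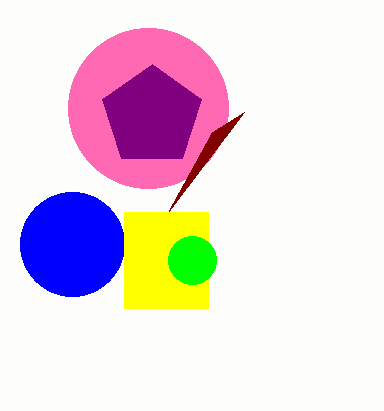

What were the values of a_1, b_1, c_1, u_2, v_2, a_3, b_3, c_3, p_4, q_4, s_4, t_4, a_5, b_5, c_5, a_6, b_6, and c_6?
a_1 = 148
b_1 = 108
c_1 = 80
u_2 = 244
v_2 = 112
a_3 = 72
b_3 = 244
c_3 = 52
p_4 = 124
q_4 = 212
s_4 = 208
t_4 = 308
a_5 = 192
b_5 = 260
c_5 = 24
a_6 = 152
b_6 = 116
c_6 = 52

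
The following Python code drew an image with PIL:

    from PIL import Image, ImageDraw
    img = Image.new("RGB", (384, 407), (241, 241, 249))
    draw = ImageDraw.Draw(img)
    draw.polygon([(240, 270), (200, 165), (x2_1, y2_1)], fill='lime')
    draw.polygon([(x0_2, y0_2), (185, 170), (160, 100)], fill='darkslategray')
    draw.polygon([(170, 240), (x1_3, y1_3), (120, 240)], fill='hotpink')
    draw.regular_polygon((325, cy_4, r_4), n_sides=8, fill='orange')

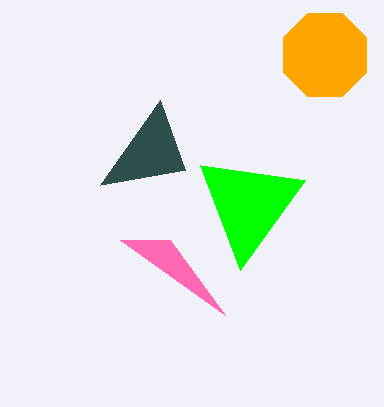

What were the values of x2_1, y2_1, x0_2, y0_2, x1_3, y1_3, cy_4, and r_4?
x2_1 = 305
y2_1 = 180
x0_2 = 100
y0_2 = 185
x1_3 = 225
y1_3 = 315
cy_4 = 55
r_4 = 45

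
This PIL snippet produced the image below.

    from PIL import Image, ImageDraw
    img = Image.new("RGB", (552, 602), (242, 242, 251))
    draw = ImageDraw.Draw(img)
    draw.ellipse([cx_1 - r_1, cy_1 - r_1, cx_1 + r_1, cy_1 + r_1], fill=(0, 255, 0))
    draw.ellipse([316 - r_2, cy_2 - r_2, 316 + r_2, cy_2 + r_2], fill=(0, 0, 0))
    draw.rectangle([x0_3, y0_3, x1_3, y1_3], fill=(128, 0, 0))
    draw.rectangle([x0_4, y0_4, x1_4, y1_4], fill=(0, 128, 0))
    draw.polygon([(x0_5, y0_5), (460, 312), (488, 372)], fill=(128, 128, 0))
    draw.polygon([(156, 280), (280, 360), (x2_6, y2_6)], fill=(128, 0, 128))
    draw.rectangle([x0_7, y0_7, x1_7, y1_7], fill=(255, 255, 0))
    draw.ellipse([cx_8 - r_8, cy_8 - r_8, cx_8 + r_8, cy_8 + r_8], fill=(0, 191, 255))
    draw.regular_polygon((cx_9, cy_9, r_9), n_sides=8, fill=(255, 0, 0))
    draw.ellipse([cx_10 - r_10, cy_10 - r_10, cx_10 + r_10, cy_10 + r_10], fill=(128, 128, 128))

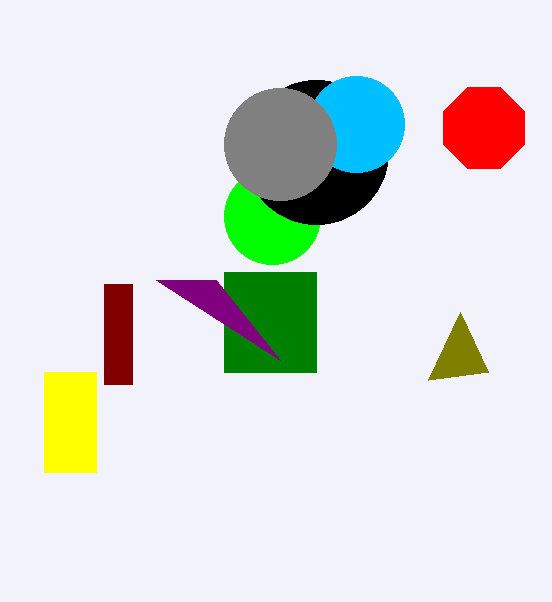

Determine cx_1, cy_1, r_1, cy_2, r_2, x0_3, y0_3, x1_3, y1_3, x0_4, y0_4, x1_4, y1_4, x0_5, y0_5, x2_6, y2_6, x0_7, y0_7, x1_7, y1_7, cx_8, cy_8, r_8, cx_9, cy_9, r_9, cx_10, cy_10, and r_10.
cx_1 = 272, cy_1 = 216, r_1 = 48, cy_2 = 152, r_2 = 72, x0_3 = 104, y0_3 = 284, x1_3 = 132, y1_3 = 384, x0_4 = 224, y0_4 = 272, x1_4 = 316, y1_4 = 372, x0_5 = 428, y0_5 = 380, x2_6 = 216, y2_6 = 280, x0_7 = 44, y0_7 = 372, x1_7 = 96, y1_7 = 472, cx_8 = 356, cy_8 = 124, r_8 = 48, cx_9 = 484, cy_9 = 128, r_9 = 44, cx_10 = 280, cy_10 = 144, r_10 = 56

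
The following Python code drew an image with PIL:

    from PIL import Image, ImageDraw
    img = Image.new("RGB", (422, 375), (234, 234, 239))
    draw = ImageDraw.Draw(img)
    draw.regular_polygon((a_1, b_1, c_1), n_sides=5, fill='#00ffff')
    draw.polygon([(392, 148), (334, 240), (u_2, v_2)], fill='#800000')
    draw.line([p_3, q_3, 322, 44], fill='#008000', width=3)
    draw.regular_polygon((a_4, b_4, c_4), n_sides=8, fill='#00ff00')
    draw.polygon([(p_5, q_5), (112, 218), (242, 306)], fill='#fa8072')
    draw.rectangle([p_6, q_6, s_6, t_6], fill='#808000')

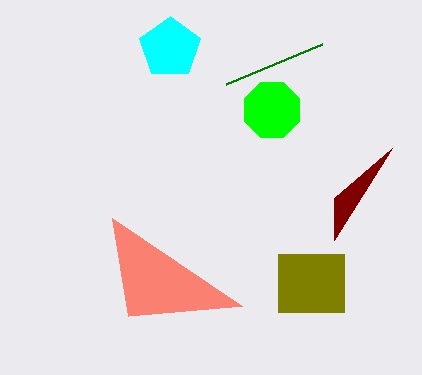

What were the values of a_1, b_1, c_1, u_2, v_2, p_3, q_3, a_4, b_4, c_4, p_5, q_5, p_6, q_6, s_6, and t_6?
a_1 = 170
b_1 = 48
c_1 = 32
u_2 = 334
v_2 = 198
p_3 = 226
q_3 = 84
a_4 = 272
b_4 = 110
c_4 = 30
p_5 = 128
q_5 = 316
p_6 = 278
q_6 = 254
s_6 = 344
t_6 = 312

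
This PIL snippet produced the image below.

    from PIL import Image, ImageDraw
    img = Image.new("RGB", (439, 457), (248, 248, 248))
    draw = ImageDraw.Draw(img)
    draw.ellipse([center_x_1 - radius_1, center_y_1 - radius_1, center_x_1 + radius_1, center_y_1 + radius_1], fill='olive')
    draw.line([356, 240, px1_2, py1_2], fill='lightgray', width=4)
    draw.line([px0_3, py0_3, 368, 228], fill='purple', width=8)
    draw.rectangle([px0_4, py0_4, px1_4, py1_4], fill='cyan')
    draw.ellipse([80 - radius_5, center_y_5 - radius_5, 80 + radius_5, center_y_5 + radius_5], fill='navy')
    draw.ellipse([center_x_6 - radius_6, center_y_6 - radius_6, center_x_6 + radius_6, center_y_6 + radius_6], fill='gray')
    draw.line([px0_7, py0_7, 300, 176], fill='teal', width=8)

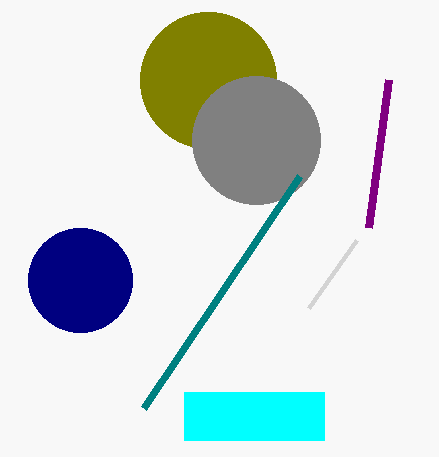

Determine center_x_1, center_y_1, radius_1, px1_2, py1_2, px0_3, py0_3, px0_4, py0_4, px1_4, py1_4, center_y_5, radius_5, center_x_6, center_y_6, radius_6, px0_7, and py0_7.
center_x_1 = 208; center_y_1 = 80; radius_1 = 68; px1_2 = 308; py1_2 = 308; px0_3 = 388; py0_3 = 80; px0_4 = 184; py0_4 = 392; px1_4 = 324; py1_4 = 440; center_y_5 = 280; radius_5 = 52; center_x_6 = 256; center_y_6 = 140; radius_6 = 64; px0_7 = 144; py0_7 = 408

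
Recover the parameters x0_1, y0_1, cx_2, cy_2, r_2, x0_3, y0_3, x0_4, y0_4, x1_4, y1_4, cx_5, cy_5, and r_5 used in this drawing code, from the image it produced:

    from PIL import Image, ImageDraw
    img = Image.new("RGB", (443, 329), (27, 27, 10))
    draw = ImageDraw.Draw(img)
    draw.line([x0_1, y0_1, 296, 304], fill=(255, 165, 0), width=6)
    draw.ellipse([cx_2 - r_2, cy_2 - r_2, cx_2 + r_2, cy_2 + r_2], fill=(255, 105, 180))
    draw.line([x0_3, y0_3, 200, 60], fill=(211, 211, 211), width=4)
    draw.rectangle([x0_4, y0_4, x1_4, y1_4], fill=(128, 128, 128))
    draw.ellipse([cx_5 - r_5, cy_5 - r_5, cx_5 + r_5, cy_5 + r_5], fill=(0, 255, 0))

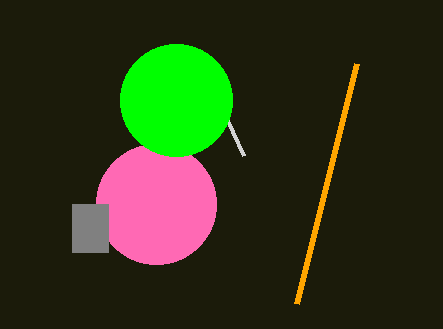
x0_1 = 356; y0_1 = 64; cx_2 = 156; cy_2 = 204; r_2 = 60; x0_3 = 244; y0_3 = 156; x0_4 = 72; y0_4 = 204; x1_4 = 108; y1_4 = 252; cx_5 = 176; cy_5 = 100; r_5 = 56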